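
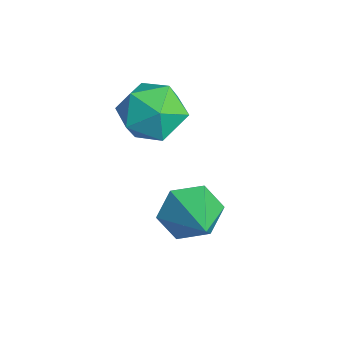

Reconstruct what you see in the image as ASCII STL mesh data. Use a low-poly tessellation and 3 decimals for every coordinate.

solid 
facet normal 0.049 0.945 -0.322
outer loop
vertex -3.668 -1.841 -0.81
vertex -4.333 -1.505 0.075
vertex -3.182 -1.525 0.191
endloop
endfacet
facet normal 0.640 0.587 -0.496
outer loop
vertex -3.668 -1.841 -0.81
vertex -3.182 -1.525 0.191
vertex -2.781 -2.446 -0.381
endloop
endfacet
facet normal 0.449 0.026 -0.893
outer loop
vertex -3.668 -1.841 -0.81
vertex -2.781 -2.446 -0.381
vertex -3.683 -2.996 -0.851
endloop
endfacet
facet normal -0.261 0.038 -0.965
outer loop
vertex -3.668 -1.841 -0.81
vertex -3.683 -2.996 -0.851
vertex -4.642 -2.415 -0.569
endloop
endfacet
facet normal -0.508 0.606 -0.612
outer loop
vertex -3.668 -1.841 -0.81
vertex -4.642 -2.415 -0.569
vertex -4.333 -1.505 0.075
endloop
endfacet
facet normal 0.934 0.341 0.107
outer loop
vertex -2.781 -2.446 -0.381
vertex -3.182 -1.525 0.191
vertex -2.898 -2.485 0.769
endloop
endfacet
facet normal -0.023 0.921 0.388
outer loop
vertex -3.182 -1.525 0.191
vertex -4.333 -1.505 0.075
vertex -3.857 -1.904 1.051
endloop
endfacet
facet normal -0.925 0.372 -0.081
outer loop
vertex -4.333 -1.505 0.075
vertex -4.642 -2.415 -0.569
vertex -4.759 -2.454 0.581
endloop
endfacet
facet normal -0.524 -0.548 -0.652
outer loop
vertex -4.642 -2.415 -0.569
vertex -3.683 -2.996 -0.851
vertex -4.358 -3.375 0.009
endloop
endfacet
facet normal 0.625 -0.567 -0.537
outer loop
vertex -3.683 -2.996 -0.851
vertex -2.781 -2.446 -0.381
vertex -3.207 -3.395 0.125
endloop
endfacet
facet normal 0.261 -0.038 0.965
outer loop
vertex -3.872 -3.059 1.01
vertex -2.898 -2.485 0.769
vertex -3.857 -1.904 1.051
endloop
endfacet
facet normal -0.449 -0.026 0.893
outer loop
vertex -3.872 -3.059 1.01
vertex -3.857 -1.904 1.051
vertex -4.759 -2.454 0.581
endloop
endfacet
facet normal -0.640 -0.587 0.496
outer loop
vertex -3.872 -3.059 1.01
vertex -4.759 -2.454 0.581
vertex -4.358 -3.375 0.009
endloop
endfacet
facet normal -0.049 -0.945 0.322
outer loop
vertex -3.872 -3.059 1.01
vertex -4.358 -3.375 0.009
vertex -3.207 -3.395 0.125
endloop
endfacet
facet normal 0.508 -0.606 0.612
outer loop
vertex -3.872 -3.059 1.01
vertex -3.207 -3.395 0.125
vertex -2.898 -2.485 0.769
endloop
endfacet
facet normal 0.524 0.548 0.652
outer loop
vertex -3.857 -1.904 1.051
vertex -2.898 -2.485 0.769
vertex -3.182 -1.525 0.191
endloop
endfacet
facet normal -0.625 0.567 0.537
outer loop
vertex -4.759 -2.454 0.581
vertex -3.857 -1.904 1.051
vertex -4.333 -1.505 0.075
endloop
endfacet
facet normal -0.934 -0.341 -0.107
outer loop
vertex -4.358 -3.375 0.009
vertex -4.759 -2.454 0.581
vertex -4.642 -2.415 -0.569
endloop
endfacet
facet normal 0.023 -0.921 -0.388
outer loop
vertex -3.207 -3.395 0.125
vertex -4.358 -3.375 0.009
vertex -3.683 -2.996 -0.851
endloop
endfacet
facet normal 0.925 -0.372 0.081
outer loop
vertex -2.898 -2.485 0.769
vertex -3.207 -3.395 0.125
vertex -2.781 -2.446 -0.381
endloop
endfacet
facet normal -0.909 0.057 -0.414
outer loop
vertex -1.406 -2.485 -3.72
vertex -1.735 -1.957 -2.925
vertex -1.342 -1.477 -3.722
endloop
endfacet
facet normal 0.760 -0.050 -0.648
outer loop
vertex -1.406 -2.485 -3.72
vertex -1.342 -1.477 -3.722
vertex -0.045 -2.063 -2.155
endloop
endfacet
facet normal -0.909 0.057 -0.414
outer loop
vertex -1.342 -1.477 -3.722
vertex -1.735 -1.957 -2.925
vertex -1.671 -0.949 -2.926
endloop
endfacet
facet normal 0.623 0.745 -0.237
outer loop
vertex -1.342 -1.477 -3.722
vertex -1.671 -0.949 -2.926
vertex -0.045 -2.063 -2.155
endloop
endfacet
facet normal -0.909 0.057 -0.414
outer loop
vertex -1.671 -0.949 -2.926
vertex -1.735 -1.957 -2.925
vertex -2.064 -1.429 -2.129
endloop
endfacet
facet normal 0.249 0.770 0.587
outer loop
vertex -1.671 -0.949 -2.926
vertex -2.064 -1.429 -2.129
vertex -0.045 -2.063 -2.155
endloop
endfacet
facet normal -0.909 0.057 -0.413
outer loop
vertex -2.064 -1.429 -2.129
vertex -1.735 -1.957 -2.925
vertex -2.128 -2.437 -2.127
endloop
endfacet
facet normal 0.013 0.001 1.000
outer loop
vertex -2.064 -1.429 -2.129
vertex -2.128 -2.437 -2.127
vertex -0.045 -2.063 -2.155
endloop
endfacet
facet normal -0.909 0.057 -0.413
outer loop
vertex -2.128 -2.437 -2.127
vertex -1.735 -1.957 -2.925
vertex -1.799 -2.965 -2.923
endloop
endfacet
facet normal 0.150 -0.794 0.589
outer loop
vertex -2.128 -2.437 -2.127
vertex -1.799 -2.965 -2.923
vertex -0.045 -2.063 -2.155
endloop
endfacet
facet normal -0.909 0.057 -0.414
outer loop
vertex -1.799 -2.965 -2.923
vertex -1.735 -1.957 -2.925
vertex -1.406 -2.485 -3.72
endloop
endfacet
facet normal 0.524 -0.819 -0.235
outer loop
vertex -1.799 -2.965 -2.923
vertex -1.406 -2.485 -3.72
vertex -0.045 -2.063 -2.155
endloop
endfacet

endsolid


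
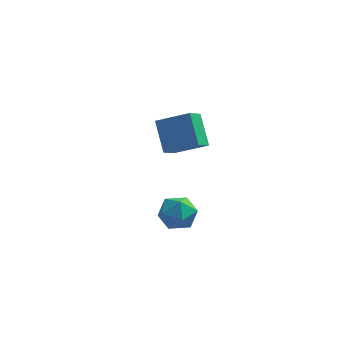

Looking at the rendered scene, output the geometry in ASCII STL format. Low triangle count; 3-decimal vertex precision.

solid 
facet normal -0.905 0.018 -0.424
outer loop
vertex -1.022 2.191 -2.054
vertex -0.685 3.16 -2.732
vertex -0.412 1.033 -3.404
endloop
endfacet
facet normal -0.274 -0.788 0.552
outer loop
vertex 1.245 1.0 -2.628
vertex -1.022 2.191 -2.054
vertex -0.412 1.033 -3.404
endloop
endfacet
facet normal -0.905 0.018 -0.424
outer loop
vertex -0.412 1.033 -3.404
vertex -0.685 3.16 -2.732
vertex -0.075 2.002 -4.082
endloop
endfacet
facet normal 0.324 -0.615 -0.718
outer loop
vertex -0.075 2.002 -4.082
vertex 1.245 1.0 -2.628
vertex -0.412 1.033 -3.404
endloop
endfacet
facet normal -0.324 0.615 0.718
outer loop
vertex -1.022 2.191 -2.054
vertex 0.972 3.127 -1.956
vertex -0.685 3.16 -2.732
endloop
endfacet
facet normal -0.274 -0.788 0.552
outer loop
vertex 0.635 2.158 -1.278
vertex -1.022 2.191 -2.054
vertex 1.245 1.0 -2.628
endloop
endfacet
facet normal -0.324 0.615 0.718
outer loop
vertex 0.635 2.158 -1.278
vertex 0.972 3.127 -1.956
vertex -1.022 2.191 -2.054
endloop
endfacet
facet normal 0.274 0.788 -0.552
outer loop
vertex -0.685 3.16 -2.732
vertex 0.972 3.127 -1.956
vertex -0.075 2.002 -4.082
endloop
endfacet
facet normal 0.324 -0.615 -0.718
outer loop
vertex 1.582 1.969 -3.306
vertex 1.245 1.0 -2.628
vertex -0.075 2.002 -4.082
endloop
endfacet
facet normal 0.274 0.788 -0.552
outer loop
vertex -0.075 2.002 -4.082
vertex 0.972 3.127 -1.956
vertex 1.582 1.969 -3.306
endloop
endfacet
facet normal 0.905 -0.018 0.424
outer loop
vertex 1.582 1.969 -3.306
vertex 0.635 2.158 -1.278
vertex 1.245 1.0 -2.628
endloop
endfacet
facet normal 0.905 -0.018 0.424
outer loop
vertex 0.972 3.127 -1.956
vertex 0.635 2.158 -1.278
vertex 1.582 1.969 -3.306
endloop
endfacet
facet normal -0.316 0.858 0.406
outer loop
vertex 0.719 -2.799 -4.159
vertex 0.441 -3.291 -3.335
vertex 1.365 -2.917 -3.406
endloop
endfacet
facet normal 0.227 0.973 -0.043
outer loop
vertex 0.719 -2.799 -4.159
vertex 1.365 -2.917 -3.406
vertex 1.671 -3.03 -4.35
endloop
endfacet
facet normal 0.039 0.727 -0.686
outer loop
vertex 0.719 -2.799 -4.159
vertex 1.671 -3.03 -4.35
vertex 0.937 -3.474 -4.862
endloop
endfacet
facet normal -0.621 0.460 -0.634
outer loop
vertex 0.719 -2.799 -4.159
vertex 0.937 -3.474 -4.862
vertex 0.177 -3.635 -4.235
endloop
endfacet
facet normal -0.840 0.541 0.040
outer loop
vertex 0.719 -2.799 -4.159
vertex 0.177 -3.635 -4.235
vertex 0.441 -3.291 -3.335
endloop
endfacet
facet normal 0.786 0.590 0.184
outer loop
vertex 1.671 -3.03 -4.35
vertex 1.365 -2.917 -3.406
vertex 1.983 -3.665 -3.645
endloop
endfacet
facet normal -0.093 0.403 0.910
outer loop
vertex 1.365 -2.917 -3.406
vertex 0.441 -3.291 -3.335
vertex 1.223 -3.826 -3.018
endloop
endfacet
facet normal -0.942 -0.110 0.318
outer loop
vertex 0.441 -3.291 -3.335
vertex 0.177 -3.635 -4.235
vertex 0.489 -4.27 -3.53
endloop
endfacet
facet normal -0.588 -0.238 -0.773
outer loop
vertex 0.177 -3.635 -4.235
vertex 0.937 -3.474 -4.862
vertex 0.795 -4.383 -4.474
endloop
endfacet
facet normal 0.480 0.194 -0.856
outer loop
vertex 0.937 -3.474 -4.862
vertex 1.671 -3.03 -4.35
vertex 1.719 -4.009 -4.545
endloop
endfacet
facet normal 0.621 -0.460 0.634
outer loop
vertex 1.441 -4.501 -3.721
vertex 1.983 -3.665 -3.645
vertex 1.223 -3.826 -3.018
endloop
endfacet
facet normal -0.039 -0.727 0.686
outer loop
vertex 1.441 -4.501 -3.721
vertex 1.223 -3.826 -3.018
vertex 0.489 -4.27 -3.53
endloop
endfacet
facet normal -0.227 -0.973 0.043
outer loop
vertex 1.441 -4.501 -3.721
vertex 0.489 -4.27 -3.53
vertex 0.795 -4.383 -4.474
endloop
endfacet
facet normal 0.316 -0.858 -0.406
outer loop
vertex 1.441 -4.501 -3.721
vertex 0.795 -4.383 -4.474
vertex 1.719 -4.009 -4.545
endloop
endfacet
facet normal 0.840 -0.541 -0.040
outer loop
vertex 1.441 -4.501 -3.721
vertex 1.719 -4.009 -4.545
vertex 1.983 -3.665 -3.645
endloop
endfacet
facet normal 0.588 0.238 0.773
outer loop
vertex 1.223 -3.826 -3.018
vertex 1.983 -3.665 -3.645
vertex 1.365 -2.917 -3.406
endloop
endfacet
facet normal -0.480 -0.194 0.856
outer loop
vertex 0.489 -4.27 -3.53
vertex 1.223 -3.826 -3.018
vertex 0.441 -3.291 -3.335
endloop
endfacet
facet normal -0.786 -0.590 -0.184
outer loop
vertex 0.795 -4.383 -4.474
vertex 0.489 -4.27 -3.53
vertex 0.177 -3.635 -4.235
endloop
endfacet
facet normal 0.093 -0.403 -0.910
outer loop
vertex 1.719 -4.009 -4.545
vertex 0.795 -4.383 -4.474
vertex 0.937 -3.474 -4.862
endloop
endfacet
facet normal 0.942 0.110 -0.318
outer loop
vertex 1.983 -3.665 -3.645
vertex 1.719 -4.009 -4.545
vertex 1.671 -3.03 -4.35
endloop
endfacet

endsolid


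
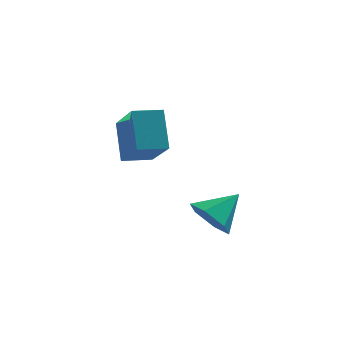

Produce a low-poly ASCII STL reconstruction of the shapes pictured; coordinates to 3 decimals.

solid 
facet normal -0.647 -0.521 -0.557
outer loop
vertex 2.089 -0.117 -3.825
vertex 1.49 0.033 -3.27
vertex 1.611 0.558 -3.902
endloop
endfacet
facet normal 0.748 0.477 -0.462
outer loop
vertex 2.089 -0.117 -3.825
vertex 1.611 0.558 -3.902
vertex 2.35 0.727 -2.53
endloop
endfacet
facet normal -0.647 -0.521 -0.557
outer loop
vertex 1.611 0.558 -3.902
vertex 1.49 0.033 -3.27
vertex 1.013 0.708 -3.347
endloop
endfacet
facet normal 0.089 0.982 -0.169
outer loop
vertex 1.611 0.558 -3.902
vertex 1.013 0.708 -3.347
vertex 2.35 0.727 -2.53
endloop
endfacet
facet normal -0.647 -0.521 -0.557
outer loop
vertex 1.013 0.708 -3.347
vertex 1.49 0.033 -3.27
vertex 0.891 0.184 -2.716
endloop
endfacet
facet normal -0.351 0.753 0.557
outer loop
vertex 1.013 0.708 -3.347
vertex 0.891 0.184 -2.716
vertex 2.35 0.727 -2.53
endloop
endfacet
facet normal -0.646 -0.522 -0.557
outer loop
vertex 0.891 0.184 -2.716
vertex 1.49 0.033 -3.27
vertex 1.369 -0.491 -2.638
endloop
endfacet
facet normal -0.134 0.020 0.991
outer loop
vertex 0.891 0.184 -2.716
vertex 1.369 -0.491 -2.638
vertex 2.35 0.727 -2.53
endloop
endfacet
facet normal -0.647 -0.521 -0.556
outer loop
vertex 1.369 -0.491 -2.638
vertex 1.49 0.033 -3.27
vertex 1.967 -0.641 -3.193
endloop
endfacet
facet normal 0.526 -0.486 0.698
outer loop
vertex 1.369 -0.491 -2.638
vertex 1.967 -0.641 -3.193
vertex 2.35 0.727 -2.53
endloop
endfacet
facet normal -0.647 -0.521 -0.557
outer loop
vertex 1.967 -0.641 -3.193
vertex 1.49 0.033 -3.27
vertex 2.089 -0.117 -3.825
endloop
endfacet
facet normal 0.966 -0.257 -0.027
outer loop
vertex 1.967 -0.641 -3.193
vertex 2.089 -0.117 -3.825
vertex 2.35 0.727 -2.53
endloop
endfacet
facet normal -0.935 -0.345 0.081
outer loop
vertex -0.618 -0.691 -0.008
vertex -0.85 0.214 1.166
vertex -1.236 0.705 -1.206
endloop
endfacet
facet normal 0.155 -0.603 -0.783
outer loop
vertex -0.31 1.046 -1.286
vertex -0.618 -0.691 -0.008
vertex -1.236 0.705 -1.206
endloop
endfacet
facet normal -0.935 -0.345 0.081
outer loop
vertex -1.236 0.705 -1.206
vertex -0.85 0.214 1.166
vertex -1.468 1.61 -0.032
endloop
endfacet
facet normal -0.318 0.719 -0.617
outer loop
vertex -1.468 1.61 -0.032
vertex -0.31 1.046 -1.286
vertex -1.236 0.705 -1.206
endloop
endfacet
facet normal 0.318 -0.719 0.617
outer loop
vertex -0.618 -0.691 -0.008
vertex 0.076 0.555 1.086
vertex -0.85 0.214 1.166
endloop
endfacet
facet normal 0.155 -0.603 -0.783
outer loop
vertex 0.308 -0.35 -0.088
vertex -0.618 -0.691 -0.008
vertex -0.31 1.046 -1.286
endloop
endfacet
facet normal 0.318 -0.719 0.617
outer loop
vertex 0.308 -0.35 -0.088
vertex 0.076 0.555 1.086
vertex -0.618 -0.691 -0.008
endloop
endfacet
facet normal -0.155 0.603 0.783
outer loop
vertex -0.85 0.214 1.166
vertex 0.076 0.555 1.086
vertex -1.468 1.61 -0.032
endloop
endfacet
facet normal -0.318 0.719 -0.617
outer loop
vertex -0.542 1.951 -0.112
vertex -0.31 1.046 -1.286
vertex -1.468 1.61 -0.032
endloop
endfacet
facet normal -0.155 0.603 0.783
outer loop
vertex -1.468 1.61 -0.032
vertex 0.076 0.555 1.086
vertex -0.542 1.951 -0.112
endloop
endfacet
facet normal 0.935 0.345 -0.081
outer loop
vertex -0.542 1.951 -0.112
vertex 0.308 -0.35 -0.088
vertex -0.31 1.046 -1.286
endloop
endfacet
facet normal 0.935 0.345 -0.081
outer loop
vertex 0.076 0.555 1.086
vertex 0.308 -0.35 -0.088
vertex -0.542 1.951 -0.112
endloop
endfacet

endsolid


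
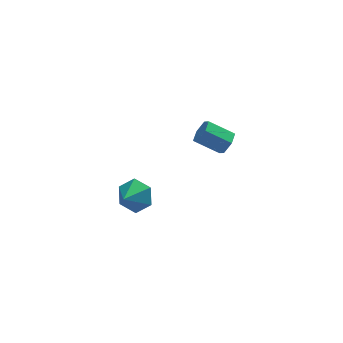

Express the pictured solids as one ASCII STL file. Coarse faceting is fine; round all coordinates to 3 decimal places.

solid 
facet normal 0.792 -0.351 -0.499
outer loop
vertex 4.322 1.205 3.878
vertex 3.9 1.08 3.296
vertex 4.234 1.725 3.373
endloop
endfacet
facet normal 0.598 0.608 0.522
outer loop
vertex 4.322 1.205 3.878
vertex 4.234 1.725 3.373
vertex 3.102 1.744 4.647
endloop
endfacet
facet normal 0.598 0.608 0.522
outer loop
vertex 3.102 1.744 4.647
vertex 4.234 1.725 3.373
vertex 3.014 2.264 4.142
endloop
endfacet
facet normal -0.792 0.351 0.499
outer loop
vertex 3.102 1.744 4.647
vertex 3.014 2.264 4.142
vertex 2.68 1.62 4.064
endloop
endfacet
facet normal 0.792 -0.351 -0.499
outer loop
vertex 4.234 1.725 3.373
vertex 3.9 1.08 3.296
vertex 3.812 1.6 2.791
endloop
endfacet
facet normal 0.194 0.921 -0.338
outer loop
vertex 4.234 1.725 3.373
vertex 3.812 1.6 2.791
vertex 3.014 2.264 4.142
endloop
endfacet
facet normal 0.195 0.921 -0.337
outer loop
vertex 3.014 2.264 4.142
vertex 3.812 1.6 2.791
vertex 2.592 2.14 3.559
endloop
endfacet
facet normal -0.792 0.351 0.499
outer loop
vertex 3.014 2.264 4.142
vertex 2.592 2.14 3.559
vertex 2.68 1.62 4.064
endloop
endfacet
facet normal 0.792 -0.351 -0.499
outer loop
vertex 3.812 1.6 2.791
vertex 3.9 1.08 3.296
vertex 3.478 0.956 2.713
endloop
endfacet
facet normal -0.403 0.313 -0.860
outer loop
vertex 3.812 1.6 2.791
vertex 3.478 0.956 2.713
vertex 2.592 2.14 3.559
endloop
endfacet
facet normal -0.404 0.312 -0.860
outer loop
vertex 2.592 2.14 3.559
vertex 3.478 0.956 2.713
vertex 2.258 1.495 3.482
endloop
endfacet
facet normal -0.792 0.351 0.499
outer loop
vertex 2.592 2.14 3.559
vertex 2.258 1.495 3.482
vertex 2.68 1.62 4.064
endloop
endfacet
facet normal 0.792 -0.351 -0.499
outer loop
vertex 3.478 0.956 2.713
vertex 3.9 1.08 3.296
vertex 3.566 0.436 3.218
endloop
endfacet
facet normal -0.598 -0.608 -0.522
outer loop
vertex 3.478 0.956 2.713
vertex 3.566 0.436 3.218
vertex 2.258 1.495 3.482
endloop
endfacet
facet normal -0.598 -0.608 -0.522
outer loop
vertex 2.258 1.495 3.482
vertex 3.566 0.436 3.218
vertex 2.346 0.975 3.987
endloop
endfacet
facet normal -0.792 0.351 0.499
outer loop
vertex 2.258 1.495 3.482
vertex 2.346 0.975 3.987
vertex 2.68 1.62 4.064
endloop
endfacet
facet normal 0.792 -0.351 -0.499
outer loop
vertex 3.566 0.436 3.218
vertex 3.9 1.08 3.296
vertex 3.988 0.56 3.801
endloop
endfacet
facet normal -0.195 -0.921 0.337
outer loop
vertex 3.566 0.436 3.218
vertex 3.988 0.56 3.801
vertex 2.346 0.975 3.987
endloop
endfacet
facet normal -0.194 -0.921 0.339
outer loop
vertex 2.346 0.975 3.987
vertex 3.988 0.56 3.801
vertex 2.768 1.1 4.569
endloop
endfacet
facet normal -0.792 0.351 0.499
outer loop
vertex 2.346 0.975 3.987
vertex 2.768 1.1 4.569
vertex 2.68 1.62 4.064
endloop
endfacet
facet normal 0.792 -0.351 -0.499
outer loop
vertex 3.988 0.56 3.801
vertex 3.9 1.08 3.296
vertex 4.322 1.205 3.878
endloop
endfacet
facet normal 0.404 -0.312 0.860
outer loop
vertex 3.988 0.56 3.801
vertex 4.322 1.205 3.878
vertex 2.768 1.1 4.569
endloop
endfacet
facet normal 0.403 -0.313 0.860
outer loop
vertex 2.768 1.1 4.569
vertex 4.322 1.205 3.878
vertex 3.102 1.744 4.647
endloop
endfacet
facet normal -0.792 0.351 0.499
outer loop
vertex 2.768 1.1 4.569
vertex 3.102 1.744 4.647
vertex 2.68 1.62 4.064
endloop
endfacet
facet normal 0.567 0.613 -0.550
outer loop
vertex 0.437 3.049 -3.196
vertex -0.259 3.833 -3.039
vertex 0.546 3.695 -2.363
endloop
endfacet
facet normal 0.366 -0.758 0.540
outer loop
vertex 0.437 3.049 -3.196
vertex 0.546 3.695 -2.363
vertex -1.041 2.987 -2.281
endloop
endfacet
facet normal 0.567 0.614 -0.550
outer loop
vertex 0.546 3.695 -2.363
vertex -0.259 3.833 -3.039
vertex -0.15 4.479 -2.205
endloop
endfacet
facet normal 0.100 -0.110 0.989
outer loop
vertex 0.546 3.695 -2.363
vertex -0.15 4.479 -2.205
vertex -1.041 2.987 -2.281
endloop
endfacet
facet normal 0.568 0.613 -0.549
outer loop
vertex -0.15 4.479 -2.205
vertex -0.259 3.833 -3.039
vertex -0.954 4.617 -2.882
endloop
endfacet
facet normal -0.581 0.309 0.753
outer loop
vertex -0.15 4.479 -2.205
vertex -0.954 4.617 -2.882
vertex -1.041 2.987 -2.281
endloop
endfacet
facet normal 0.568 0.613 -0.549
outer loop
vertex -0.954 4.617 -2.882
vertex -0.259 3.833 -3.039
vertex -1.063 3.972 -3.715
endloop
endfacet
facet normal -0.994 0.079 0.069
outer loop
vertex -0.954 4.617 -2.882
vertex -1.063 3.972 -3.715
vertex -1.041 2.987 -2.281
endloop
endfacet
facet normal 0.567 0.614 -0.548
outer loop
vertex -1.063 3.972 -3.715
vertex -0.259 3.833 -3.039
vertex -0.367 3.188 -3.873
endloop
endfacet
facet normal -0.728 -0.570 -0.380
outer loop
vertex -1.063 3.972 -3.715
vertex -0.367 3.188 -3.873
vertex -1.041 2.987 -2.281
endloop
endfacet
facet normal 0.568 0.614 -0.548
outer loop
vertex -0.367 3.188 -3.873
vertex -0.259 3.833 -3.039
vertex 0.437 3.049 -3.196
endloop
endfacet
facet normal -0.048 -0.988 -0.145
outer loop
vertex -0.367 3.188 -3.873
vertex 0.437 3.049 -3.196
vertex -1.041 2.987 -2.281
endloop
endfacet

endsolid


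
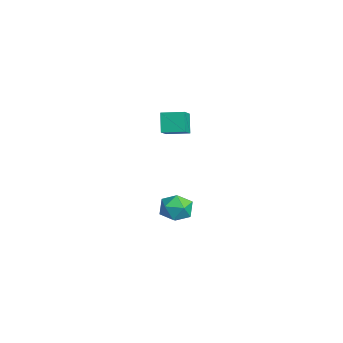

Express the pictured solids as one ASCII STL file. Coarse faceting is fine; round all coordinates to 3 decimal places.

solid 
facet normal -0.786 0.376 -0.490
outer loop
vertex -2.923 2.699 1.955
vertex -2.62 3.455 2.049
vertex -2.507 2.623 1.229
endloop
endfacet
facet normal -0.369 -0.922 -0.115
outer loop
vertex -1.8 2.285 1.671
vertex -2.923 2.699 1.955
vertex -2.507 2.623 1.229
endloop
endfacet
facet normal -0.786 0.376 -0.490
outer loop
vertex -2.507 2.623 1.229
vertex -2.62 3.455 2.049
vertex -2.204 3.379 1.323
endloop
endfacet
facet normal 0.496 -0.091 -0.863
outer loop
vertex -2.204 3.379 1.323
vertex -1.8 2.285 1.671
vertex -2.507 2.623 1.229
endloop
endfacet
facet normal -0.496 0.091 0.863
outer loop
vertex -2.923 2.699 1.955
vertex -1.913 3.117 2.491
vertex -2.62 3.455 2.049
endloop
endfacet
facet normal -0.369 -0.922 -0.115
outer loop
vertex -2.216 2.361 2.397
vertex -2.923 2.699 1.955
vertex -1.8 2.285 1.671
endloop
endfacet
facet normal -0.496 0.091 0.863
outer loop
vertex -2.216 2.361 2.397
vertex -1.913 3.117 2.491
vertex -2.923 2.699 1.955
endloop
endfacet
facet normal 0.369 0.922 0.115
outer loop
vertex -2.62 3.455 2.049
vertex -1.913 3.117 2.491
vertex -2.204 3.379 1.323
endloop
endfacet
facet normal 0.496 -0.091 -0.863
outer loop
vertex -1.497 3.041 1.765
vertex -1.8 2.285 1.671
vertex -2.204 3.379 1.323
endloop
endfacet
facet normal 0.369 0.922 0.115
outer loop
vertex -2.204 3.379 1.323
vertex -1.913 3.117 2.491
vertex -1.497 3.041 1.765
endloop
endfacet
facet normal 0.786 -0.376 0.490
outer loop
vertex -1.497 3.041 1.765
vertex -2.216 2.361 2.397
vertex -1.8 2.285 1.671
endloop
endfacet
facet normal 0.786 -0.376 0.490
outer loop
vertex -1.913 3.117 2.491
vertex -2.216 2.361 2.397
vertex -1.497 3.041 1.765
endloop
endfacet
facet normal -0.563 -0.124 0.817
outer loop
vertex -3.316 3.246 -2.26
vertex -3.149 2.605 -2.242
vertex -2.781 3.053 -1.921
endloop
endfacet
facet normal -0.303 0.540 0.785
outer loop
vertex -3.316 3.246 -2.26
vertex -2.781 3.053 -1.921
vertex -2.759 3.602 -2.29
endloop
endfacet
facet normal -0.524 0.834 0.172
outer loop
vertex -3.316 3.246 -2.26
vertex -2.759 3.602 -2.29
vertex -3.112 3.494 -2.84
endloop
endfacet
facet normal -0.920 0.351 -0.173
outer loop
vertex -3.316 3.246 -2.26
vertex -3.112 3.494 -2.84
vertex -3.353 2.878 -2.81
endloop
endfacet
facet normal -0.945 -0.240 0.224
outer loop
vertex -3.316 3.246 -2.26
vertex -3.353 2.878 -2.81
vertex -3.149 2.605 -2.242
endloop
endfacet
facet normal 0.408 0.498 0.765
outer loop
vertex -2.759 3.602 -2.29
vertex -2.781 3.053 -1.921
vertex -2.247 3.182 -2.29
endloop
endfacet
facet normal -0.012 -0.576 0.817
outer loop
vertex -2.781 3.053 -1.921
vertex -3.149 2.605 -2.242
vertex -2.488 2.566 -2.26
endloop
endfacet
facet normal -0.628 -0.765 -0.142
outer loop
vertex -3.149 2.605 -2.242
vertex -3.353 2.878 -2.81
vertex -2.841 2.458 -2.81
endloop
endfacet
facet normal -0.589 0.192 -0.785
outer loop
vertex -3.353 2.878 -2.81
vertex -3.112 3.494 -2.84
vertex -2.819 3.007 -3.179
endloop
endfacet
facet normal 0.051 0.973 -0.224
outer loop
vertex -3.112 3.494 -2.84
vertex -2.759 3.602 -2.29
vertex -2.451 3.455 -2.858
endloop
endfacet
facet normal 0.920 -0.351 0.173
outer loop
vertex -2.284 2.814 -2.84
vertex -2.247 3.182 -2.29
vertex -2.488 2.566 -2.26
endloop
endfacet
facet normal 0.524 -0.834 -0.172
outer loop
vertex -2.284 2.814 -2.84
vertex -2.488 2.566 -2.26
vertex -2.841 2.458 -2.81
endloop
endfacet
facet normal 0.303 -0.540 -0.785
outer loop
vertex -2.284 2.814 -2.84
vertex -2.841 2.458 -2.81
vertex -2.819 3.007 -3.179
endloop
endfacet
facet normal 0.563 0.124 -0.817
outer loop
vertex -2.284 2.814 -2.84
vertex -2.819 3.007 -3.179
vertex -2.451 3.455 -2.858
endloop
endfacet
facet normal 0.945 0.240 -0.224
outer loop
vertex -2.284 2.814 -2.84
vertex -2.451 3.455 -2.858
vertex -2.247 3.182 -2.29
endloop
endfacet
facet normal 0.589 -0.192 0.785
outer loop
vertex -2.488 2.566 -2.26
vertex -2.247 3.182 -2.29
vertex -2.781 3.053 -1.921
endloop
endfacet
facet normal -0.051 -0.973 0.224
outer loop
vertex -2.841 2.458 -2.81
vertex -2.488 2.566 -2.26
vertex -3.149 2.605 -2.242
endloop
endfacet
facet normal -0.408 -0.498 -0.765
outer loop
vertex -2.819 3.007 -3.179
vertex -2.841 2.458 -2.81
vertex -3.353 2.878 -2.81
endloop
endfacet
facet normal 0.012 0.576 -0.817
outer loop
vertex -2.451 3.455 -2.858
vertex -2.819 3.007 -3.179
vertex -3.112 3.494 -2.84
endloop
endfacet
facet normal 0.628 0.765 0.142
outer loop
vertex -2.247 3.182 -2.29
vertex -2.451 3.455 -2.858
vertex -2.759 3.602 -2.29
endloop
endfacet

endsolid


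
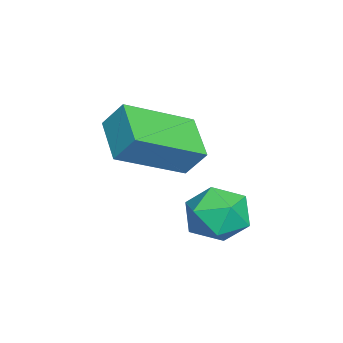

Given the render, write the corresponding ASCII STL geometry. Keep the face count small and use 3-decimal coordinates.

solid 
facet normal -0.354 0.934 -0.051
outer loop
vertex -1.604 1.467 1.416
vertex -2.426 1.145 1.224
vertex -2.185 1.283 2.084
endloop
endfacet
facet normal 0.189 0.892 0.410
outer loop
vertex -1.604 1.467 1.416
vertex -2.185 1.283 2.084
vertex -1.313 1.059 2.169
endloop
endfacet
facet normal 0.760 0.648 0.057
outer loop
vertex -1.604 1.467 1.416
vertex -1.313 1.059 2.169
vertex -1.016 0.782 1.361
endloop
endfacet
facet normal 0.569 0.538 -0.622
outer loop
vertex -1.604 1.467 1.416
vertex -1.016 0.782 1.361
vertex -1.704 0.835 0.777
endloop
endfacet
facet normal -0.119 0.715 -0.689
outer loop
vertex -1.604 1.467 1.416
vertex -1.704 0.835 0.777
vertex -2.426 1.145 1.224
endloop
endfacet
facet normal 0.018 0.414 0.910
outer loop
vertex -1.313 1.059 2.169
vertex -2.185 1.283 2.084
vertex -1.956 0.485 2.443
endloop
endfacet
facet normal -0.861 0.481 0.164
outer loop
vertex -2.185 1.283 2.084
vertex -2.426 1.145 1.224
vertex -2.644 0.538 1.859
endloop
endfacet
facet normal -0.482 0.127 -0.867
outer loop
vertex -2.426 1.145 1.224
vertex -1.704 0.835 0.777
vertex -2.347 0.261 1.051
endloop
endfacet
facet normal 0.632 -0.160 -0.759
outer loop
vertex -1.704 0.835 0.777
vertex -1.016 0.782 1.361
vertex -1.475 0.037 1.136
endloop
endfacet
facet normal 0.940 0.018 0.340
outer loop
vertex -1.016 0.782 1.361
vertex -1.313 1.059 2.169
vertex -1.234 0.175 1.996
endloop
endfacet
facet normal -0.569 -0.538 0.622
outer loop
vertex -2.056 -0.147 1.804
vertex -1.956 0.485 2.443
vertex -2.644 0.538 1.859
endloop
endfacet
facet normal -0.760 -0.648 -0.057
outer loop
vertex -2.056 -0.147 1.804
vertex -2.644 0.538 1.859
vertex -2.347 0.261 1.051
endloop
endfacet
facet normal -0.189 -0.892 -0.410
outer loop
vertex -2.056 -0.147 1.804
vertex -2.347 0.261 1.051
vertex -1.475 0.037 1.136
endloop
endfacet
facet normal 0.354 -0.934 0.051
outer loop
vertex -2.056 -0.147 1.804
vertex -1.475 0.037 1.136
vertex -1.234 0.175 1.996
endloop
endfacet
facet normal 0.119 -0.715 0.689
outer loop
vertex -2.056 -0.147 1.804
vertex -1.234 0.175 1.996
vertex -1.956 0.485 2.443
endloop
endfacet
facet normal -0.632 0.160 0.759
outer loop
vertex -2.644 0.538 1.859
vertex -1.956 0.485 2.443
vertex -2.185 1.283 2.084
endloop
endfacet
facet normal -0.940 -0.018 -0.340
outer loop
vertex -2.347 0.261 1.051
vertex -2.644 0.538 1.859
vertex -2.426 1.145 1.224
endloop
endfacet
facet normal -0.018 -0.414 -0.910
outer loop
vertex -1.475 0.037 1.136
vertex -2.347 0.261 1.051
vertex -1.704 0.835 0.777
endloop
endfacet
facet normal 0.861 -0.481 -0.164
outer loop
vertex -1.234 0.175 1.996
vertex -1.475 0.037 1.136
vertex -1.016 0.782 1.361
endloop
endfacet
facet normal 0.482 -0.127 0.867
outer loop
vertex -1.956 0.485 2.443
vertex -1.234 0.175 1.996
vertex -1.313 1.059 2.169
endloop
endfacet
facet normal -0.531 0.722 -0.444
outer loop
vertex -4.97 -0.432 3.154
vertex -3.747 0.107 2.567
vertex -5.091 -0.994 2.385
endloop
endfacet
facet normal -0.838 -0.369 0.402
outer loop
vertex -3.933 -2.567 3.353
vertex -4.97 -0.432 3.154
vertex -5.091 -0.994 2.385
endloop
endfacet
facet normal -0.531 0.722 -0.444
outer loop
vertex -5.091 -0.994 2.385
vertex -3.747 0.107 2.567
vertex -3.868 -0.455 1.798
endloop
endfacet
facet normal -0.126 -0.586 -0.801
outer loop
vertex -3.868 -0.455 1.798
vertex -3.933 -2.567 3.353
vertex -5.091 -0.994 2.385
endloop
endfacet
facet normal 0.126 0.586 0.801
outer loop
vertex -4.97 -0.432 3.154
vertex -2.589 -1.466 3.535
vertex -3.747 0.107 2.567
endloop
endfacet
facet normal -0.838 -0.369 0.402
outer loop
vertex -3.812 -2.005 4.122
vertex -4.97 -0.432 3.154
vertex -3.933 -2.567 3.353
endloop
endfacet
facet normal 0.126 0.586 0.801
outer loop
vertex -3.812 -2.005 4.122
vertex -2.589 -1.466 3.535
vertex -4.97 -0.432 3.154
endloop
endfacet
facet normal 0.838 0.369 -0.402
outer loop
vertex -3.747 0.107 2.567
vertex -2.589 -1.466 3.535
vertex -3.868 -0.455 1.798
endloop
endfacet
facet normal -0.126 -0.586 -0.801
outer loop
vertex -2.71 -2.028 2.766
vertex -3.933 -2.567 3.353
vertex -3.868 -0.455 1.798
endloop
endfacet
facet normal 0.838 0.369 -0.402
outer loop
vertex -3.868 -0.455 1.798
vertex -2.589 -1.466 3.535
vertex -2.71 -2.028 2.766
endloop
endfacet
facet normal 0.531 -0.722 0.444
outer loop
vertex -2.71 -2.028 2.766
vertex -3.812 -2.005 4.122
vertex -3.933 -2.567 3.353
endloop
endfacet
facet normal 0.531 -0.722 0.444
outer loop
vertex -2.589 -1.466 3.535
vertex -3.812 -2.005 4.122
vertex -2.71 -2.028 2.766
endloop
endfacet

endsolid


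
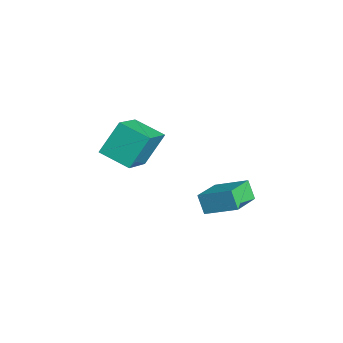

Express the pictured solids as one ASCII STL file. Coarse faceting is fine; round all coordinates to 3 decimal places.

solid 
facet normal -0.505 -0.126 0.854
outer loop
vertex 0.726 2.52 -0.796
vertex 1.6 3.594 -0.121
vertex -0.295 3.628 -1.237
endloop
endfacet
facet normal -0.567 -0.697 -0.438
outer loop
vertex 0.18 3.746 -2.039
vertex 0.726 2.52 -0.796
vertex -0.295 3.628 -1.237
endloop
endfacet
facet normal -0.505 -0.126 0.854
outer loop
vertex -0.295 3.628 -1.237
vertex 1.6 3.594 -0.121
vertex 0.579 4.702 -0.562
endloop
endfacet
facet normal -0.650 0.706 -0.281
outer loop
vertex 0.579 4.702 -0.562
vertex 0.18 3.746 -2.039
vertex -0.295 3.628 -1.237
endloop
endfacet
facet normal 0.650 -0.706 0.281
outer loop
vertex 0.726 2.52 -0.796
vertex 2.075 3.712 -0.923
vertex 1.6 3.594 -0.121
endloop
endfacet
facet normal -0.567 -0.697 -0.438
outer loop
vertex 1.201 2.638 -1.598
vertex 0.726 2.52 -0.796
vertex 0.18 3.746 -2.039
endloop
endfacet
facet normal 0.650 -0.706 0.281
outer loop
vertex 1.201 2.638 -1.598
vertex 2.075 3.712 -0.923
vertex 0.726 2.52 -0.796
endloop
endfacet
facet normal 0.567 0.697 0.438
outer loop
vertex 1.6 3.594 -0.121
vertex 2.075 3.712 -0.923
vertex 0.579 4.702 -0.562
endloop
endfacet
facet normal -0.650 0.706 -0.281
outer loop
vertex 1.054 4.82 -1.364
vertex 0.18 3.746 -2.039
vertex 0.579 4.702 -0.562
endloop
endfacet
facet normal 0.567 0.697 0.438
outer loop
vertex 0.579 4.702 -0.562
vertex 2.075 3.712 -0.923
vertex 1.054 4.82 -1.364
endloop
endfacet
facet normal 0.505 0.126 -0.854
outer loop
vertex 1.054 4.82 -1.364
vertex 1.201 2.638 -1.598
vertex 0.18 3.746 -2.039
endloop
endfacet
facet normal 0.505 0.126 -0.854
outer loop
vertex 2.075 3.712 -0.923
vertex 1.201 2.638 -1.598
vertex 1.054 4.82 -1.364
endloop
endfacet
facet normal -0.710 -0.637 0.300
outer loop
vertex 1.13 -1.58 3.182
vertex 0.84 -0.661 4.447
vertex -0.306 -0.505 2.071
endloop
endfacet
facet normal 0.182 -0.578 -0.795
outer loop
vertex 0.68 0.381 1.653
vertex 1.13 -1.58 3.182
vertex -0.306 -0.505 2.071
endloop
endfacet
facet normal -0.710 -0.637 0.300
outer loop
vertex -0.306 -0.505 2.071
vertex 0.84 -0.661 4.447
vertex -0.596 0.414 3.335
endloop
endfacet
facet normal -0.681 0.509 -0.526
outer loop
vertex -0.596 0.414 3.335
vertex 0.68 0.381 1.653
vertex -0.306 -0.505 2.071
endloop
endfacet
facet normal 0.681 -0.509 0.526
outer loop
vertex 1.13 -1.58 3.182
vertex 1.826 0.225 4.029
vertex 0.84 -0.661 4.447
endloop
endfacet
facet normal 0.183 -0.578 -0.795
outer loop
vertex 2.116 -0.694 2.765
vertex 1.13 -1.58 3.182
vertex 0.68 0.381 1.653
endloop
endfacet
facet normal 0.681 -0.510 0.527
outer loop
vertex 2.116 -0.694 2.765
vertex 1.826 0.225 4.029
vertex 1.13 -1.58 3.182
endloop
endfacet
facet normal -0.183 0.578 0.795
outer loop
vertex 0.84 -0.661 4.447
vertex 1.826 0.225 4.029
vertex -0.596 0.414 3.335
endloop
endfacet
facet normal -0.681 0.510 -0.526
outer loop
vertex 0.39 1.3 2.918
vertex 0.68 0.381 1.653
vertex -0.596 0.414 3.335
endloop
endfacet
facet normal -0.183 0.578 0.795
outer loop
vertex -0.596 0.414 3.335
vertex 1.826 0.225 4.029
vertex 0.39 1.3 2.918
endloop
endfacet
facet normal 0.710 0.637 -0.300
outer loop
vertex 0.39 1.3 2.918
vertex 2.116 -0.694 2.765
vertex 0.68 0.381 1.653
endloop
endfacet
facet normal 0.710 0.637 -0.301
outer loop
vertex 1.826 0.225 4.029
vertex 2.116 -0.694 2.765
vertex 0.39 1.3 2.918
endloop
endfacet

endsolid


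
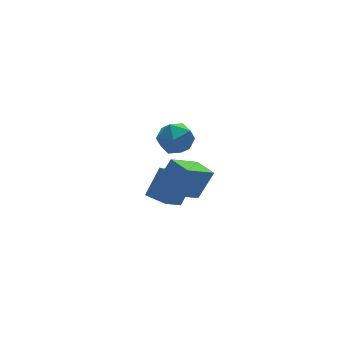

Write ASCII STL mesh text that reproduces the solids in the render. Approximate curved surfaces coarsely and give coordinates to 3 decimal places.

solid 
facet normal -0.559 -0.265 -0.786
outer loop
vertex -0.901 0.154 -3.769
vertex -1.558 1.331 -3.699
vertex 0.368 0.932 -4.934
endloop
endfacet
facet normal 0.487 -0.872 -0.052
outer loop
vertex 1.458 1.449 -3.401
vertex -0.901 0.154 -3.769
vertex 0.368 0.932 -4.934
endloop
endfacet
facet normal -0.559 -0.265 -0.786
outer loop
vertex 0.368 0.932 -4.934
vertex -1.558 1.331 -3.699
vertex -0.289 2.109 -4.864
endloop
endfacet
facet normal 0.672 0.411 -0.616
outer loop
vertex -0.289 2.109 -4.864
vertex 1.458 1.449 -3.401
vertex 0.368 0.932 -4.934
endloop
endfacet
facet normal -0.672 -0.411 0.616
outer loop
vertex -0.901 0.154 -3.769
vertex -0.468 1.848 -2.166
vertex -1.558 1.331 -3.699
endloop
endfacet
facet normal 0.487 -0.872 -0.052
outer loop
vertex 0.189 0.671 -2.236
vertex -0.901 0.154 -3.769
vertex 1.458 1.449 -3.401
endloop
endfacet
facet normal -0.672 -0.411 0.616
outer loop
vertex 0.189 0.671 -2.236
vertex -0.468 1.848 -2.166
vertex -0.901 0.154 -3.769
endloop
endfacet
facet normal -0.487 0.872 0.052
outer loop
vertex -1.558 1.331 -3.699
vertex -0.468 1.848 -2.166
vertex -0.289 2.109 -4.864
endloop
endfacet
facet normal 0.672 0.411 -0.616
outer loop
vertex 0.801 2.626 -3.331
vertex 1.458 1.449 -3.401
vertex -0.289 2.109 -4.864
endloop
endfacet
facet normal -0.487 0.872 0.052
outer loop
vertex -0.289 2.109 -4.864
vertex -0.468 1.848 -2.166
vertex 0.801 2.626 -3.331
endloop
endfacet
facet normal 0.559 0.265 0.786
outer loop
vertex 0.801 2.626 -3.331
vertex 0.189 0.671 -2.236
vertex 1.458 1.449 -3.401
endloop
endfacet
facet normal 0.559 0.265 0.786
outer loop
vertex -0.468 1.848 -2.166
vertex 0.189 0.671 -2.236
vertex 0.801 2.626 -3.331
endloop
endfacet
facet normal 0.333 0.940 0.069
outer loop
vertex -0.64 -0.757 2.273
vertex -1.413 -0.541 3.062
vertex -0.397 -0.923 3.359
endloop
endfacet
facet normal 0.861 0.496 -0.117
outer loop
vertex -0.64 -0.757 2.273
vertex -0.397 -0.923 3.359
vertex -0.069 -1.674 2.589
endloop
endfacet
facet normal 0.671 0.169 -0.722
outer loop
vertex -0.64 -0.757 2.273
vertex -0.069 -1.674 2.589
vertex -0.881 -1.756 1.815
endloop
endfacet
facet normal 0.025 0.412 -0.911
outer loop
vertex -0.64 -0.757 2.273
vertex -0.881 -1.756 1.815
vertex -1.712 -1.056 2.108
endloop
endfacet
facet normal -0.183 0.888 -0.422
outer loop
vertex -0.64 -0.757 2.273
vertex -1.712 -1.056 2.108
vertex -1.413 -0.541 3.062
endloop
endfacet
facet normal 0.920 -0.000 0.392
outer loop
vertex -0.069 -1.674 2.589
vertex -0.397 -0.923 3.359
vertex -0.488 -2.024 3.572
endloop
endfacet
facet normal 0.068 0.718 0.692
outer loop
vertex -0.397 -0.923 3.359
vertex -1.413 -0.541 3.062
vertex -1.319 -1.324 3.865
endloop
endfacet
facet normal -0.767 0.633 -0.101
outer loop
vertex -1.413 -0.541 3.062
vertex -1.712 -1.056 2.108
vertex -2.131 -1.406 3.091
endloop
endfacet
facet normal -0.430 -0.137 -0.892
outer loop
vertex -1.712 -1.056 2.108
vertex -0.881 -1.756 1.815
vertex -1.803 -2.157 2.321
endloop
endfacet
facet normal 0.613 -0.529 -0.587
outer loop
vertex -0.881 -1.756 1.815
vertex -0.069 -1.674 2.589
vertex -0.787 -2.539 2.618
endloop
endfacet
facet normal -0.025 -0.412 0.911
outer loop
vertex -1.56 -2.323 3.407
vertex -0.488 -2.024 3.572
vertex -1.319 -1.324 3.865
endloop
endfacet
facet normal -0.671 -0.169 0.722
outer loop
vertex -1.56 -2.323 3.407
vertex -1.319 -1.324 3.865
vertex -2.131 -1.406 3.091
endloop
endfacet
facet normal -0.861 -0.496 0.117
outer loop
vertex -1.56 -2.323 3.407
vertex -2.131 -1.406 3.091
vertex -1.803 -2.157 2.321
endloop
endfacet
facet normal -0.333 -0.940 -0.069
outer loop
vertex -1.56 -2.323 3.407
vertex -1.803 -2.157 2.321
vertex -0.787 -2.539 2.618
endloop
endfacet
facet normal 0.183 -0.888 0.422
outer loop
vertex -1.56 -2.323 3.407
vertex -0.787 -2.539 2.618
vertex -0.488 -2.024 3.572
endloop
endfacet
facet normal 0.430 0.137 0.892
outer loop
vertex -1.319 -1.324 3.865
vertex -0.488 -2.024 3.572
vertex -0.397 -0.923 3.359
endloop
endfacet
facet normal -0.613 0.529 0.587
outer loop
vertex -2.131 -1.406 3.091
vertex -1.319 -1.324 3.865
vertex -1.413 -0.541 3.062
endloop
endfacet
facet normal -0.920 0.000 -0.392
outer loop
vertex -1.803 -2.157 2.321
vertex -2.131 -1.406 3.091
vertex -1.712 -1.056 2.108
endloop
endfacet
facet normal -0.068 -0.718 -0.692
outer loop
vertex -0.787 -2.539 2.618
vertex -1.803 -2.157 2.321
vertex -0.881 -1.756 1.815
endloop
endfacet
facet normal 0.767 -0.633 0.101
outer loop
vertex -0.488 -2.024 3.572
vertex -0.787 -2.539 2.618
vertex -0.069 -1.674 2.589
endloop
endfacet
facet normal -0.804 -0.244 0.542
outer loop
vertex -1.115 -3.037 1.384
vertex -1.458 -1.754 1.452
vertex -2.095 -3.217 -0.151
endloop
endfacet
facet normal 0.258 -0.965 -0.051
outer loop
vertex -0.342 -2.686 -1.332
vertex -1.115 -3.037 1.384
vertex -2.095 -3.217 -0.151
endloop
endfacet
facet normal -0.804 -0.244 0.542
outer loop
vertex -2.095 -3.217 -0.151
vertex -1.458 -1.754 1.452
vertex -2.438 -1.934 -0.082
endloop
endfacet
facet normal -0.535 -0.098 -0.839
outer loop
vertex -2.438 -1.934 -0.082
vertex -0.342 -2.686 -1.332
vertex -2.095 -3.217 -0.151
endloop
endfacet
facet normal 0.535 0.099 0.839
outer loop
vertex -1.115 -3.037 1.384
vertex 0.295 -1.223 0.271
vertex -1.458 -1.754 1.452
endloop
endfacet
facet normal 0.258 -0.965 -0.051
outer loop
vertex 0.638 -2.506 0.202
vertex -1.115 -3.037 1.384
vertex -0.342 -2.686 -1.332
endloop
endfacet
facet normal 0.536 0.098 0.839
outer loop
vertex 0.638 -2.506 0.202
vertex 0.295 -1.223 0.271
vertex -1.115 -3.037 1.384
endloop
endfacet
facet normal -0.258 0.965 0.051
outer loop
vertex -1.458 -1.754 1.452
vertex 0.295 -1.223 0.271
vertex -2.438 -1.934 -0.082
endloop
endfacet
facet normal -0.536 -0.099 -0.839
outer loop
vertex -0.685 -1.403 -1.264
vertex -0.342 -2.686 -1.332
vertex -2.438 -1.934 -0.082
endloop
endfacet
facet normal -0.258 0.965 0.051
outer loop
vertex -2.438 -1.934 -0.082
vertex 0.295 -1.223 0.271
vertex -0.685 -1.403 -1.264
endloop
endfacet
facet normal 0.804 0.244 -0.542
outer loop
vertex -0.685 -1.403 -1.264
vertex 0.638 -2.506 0.202
vertex -0.342 -2.686 -1.332
endloop
endfacet
facet normal 0.804 0.244 -0.542
outer loop
vertex 0.295 -1.223 0.271
vertex 0.638 -2.506 0.202
vertex -0.685 -1.403 -1.264
endloop
endfacet

endsolid


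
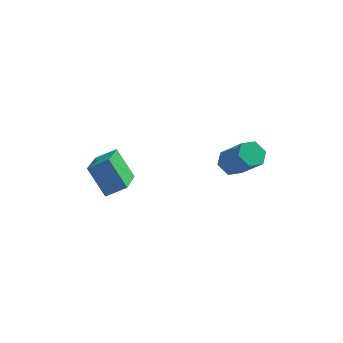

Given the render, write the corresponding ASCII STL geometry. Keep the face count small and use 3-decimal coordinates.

solid 
facet normal -0.834 -0.290 -0.470
outer loop
vertex -2.381 -2.812 4.028
vertex -2.604 -0.812 3.189
vertex -1.556 -3.226 2.82
endloop
endfacet
facet normal 0.102 -0.918 0.384
outer loop
vertex -0.756 -2.948 3.271
vertex -2.381 -2.812 4.028
vertex -1.556 -3.226 2.82
endloop
endfacet
facet normal -0.834 -0.290 -0.469
outer loop
vertex -1.556 -3.226 2.82
vertex -2.604 -0.812 3.189
vertex -1.78 -1.227 1.981
endloop
endfacet
facet normal 0.543 -0.273 -0.794
outer loop
vertex -1.78 -1.227 1.981
vertex -0.756 -2.948 3.271
vertex -1.556 -3.226 2.82
endloop
endfacet
facet normal -0.543 0.273 0.794
outer loop
vertex -2.381 -2.812 4.028
vertex -1.804 -0.534 3.64
vertex -2.604 -0.812 3.189
endloop
endfacet
facet normal 0.103 -0.917 0.385
outer loop
vertex -1.58 -2.533 4.479
vertex -2.381 -2.812 4.028
vertex -0.756 -2.948 3.271
endloop
endfacet
facet normal -0.542 0.273 0.795
outer loop
vertex -1.58 -2.533 4.479
vertex -1.804 -0.534 3.64
vertex -2.381 -2.812 4.028
endloop
endfacet
facet normal -0.102 0.917 -0.385
outer loop
vertex -2.604 -0.812 3.189
vertex -1.804 -0.534 3.64
vertex -1.78 -1.227 1.981
endloop
endfacet
facet normal 0.542 -0.273 -0.795
outer loop
vertex -0.979 -0.948 2.432
vertex -0.756 -2.948 3.271
vertex -1.78 -1.227 1.981
endloop
endfacet
facet normal -0.103 0.917 -0.385
outer loop
vertex -1.78 -1.227 1.981
vertex -1.804 -0.534 3.64
vertex -0.979 -0.948 2.432
endloop
endfacet
facet normal 0.834 0.290 0.469
outer loop
vertex -0.979 -0.948 2.432
vertex -1.58 -2.533 4.479
vertex -0.756 -2.948 3.271
endloop
endfacet
facet normal 0.834 0.291 0.470
outer loop
vertex -1.804 -0.534 3.64
vertex -1.58 -2.533 4.479
vertex -0.979 -0.948 2.432
endloop
endfacet
facet normal -0.579 0.404 -0.708
outer loop
vertex 3.02 1.358 2.389
vertex 2.553 0.909 2.515
vertex 2.555 1.483 2.841
endloop
endfacet
facet normal 0.410 0.895 0.174
outer loop
vertex 3.02 1.358 2.389
vertex 2.555 1.483 2.841
vertex 3.994 0.68 3.579
endloop
endfacet
facet normal 0.410 0.895 0.175
outer loop
vertex 3.994 0.68 3.579
vertex 2.555 1.483 2.841
vertex 3.529 0.805 4.03
endloop
endfacet
facet normal 0.579 -0.403 0.709
outer loop
vertex 3.994 0.68 3.579
vertex 3.529 0.805 4.03
vertex 3.527 0.231 3.705
endloop
endfacet
facet normal -0.580 0.404 -0.707
outer loop
vertex 2.555 1.483 2.841
vertex 2.553 0.909 2.515
vertex 2.089 1.034 2.967
endloop
endfacet
facet normal -0.405 0.611 0.680
outer loop
vertex 2.555 1.483 2.841
vertex 2.089 1.034 2.967
vertex 3.529 0.805 4.03
endloop
endfacet
facet normal -0.405 0.612 0.680
outer loop
vertex 3.529 0.805 4.03
vertex 2.089 1.034 2.967
vertex 3.062 0.356 4.156
endloop
endfacet
facet normal 0.579 -0.403 0.709
outer loop
vertex 3.529 0.805 4.03
vertex 3.062 0.356 4.156
vertex 3.527 0.231 3.705
endloop
endfacet
facet normal -0.580 0.405 -0.707
outer loop
vertex 2.089 1.034 2.967
vertex 2.553 0.909 2.515
vertex 2.086 0.46 2.641
endloop
endfacet
facet normal -0.815 -0.283 0.506
outer loop
vertex 2.089 1.034 2.967
vertex 2.086 0.46 2.641
vertex 3.062 0.356 4.156
endloop
endfacet
facet normal -0.815 -0.283 0.506
outer loop
vertex 3.062 0.356 4.156
vertex 2.086 0.46 2.641
vertex 3.06 -0.218 3.831
endloop
endfacet
facet normal 0.579 -0.403 0.709
outer loop
vertex 3.062 0.356 4.156
vertex 3.06 -0.218 3.831
vertex 3.527 0.231 3.705
endloop
endfacet
facet normal -0.579 0.403 -0.709
outer loop
vertex 2.086 0.46 2.641
vertex 2.553 0.909 2.515
vertex 2.551 0.335 2.19
endloop
endfacet
facet normal -0.410 -0.895 -0.175
outer loop
vertex 2.086 0.46 2.641
vertex 2.551 0.335 2.19
vertex 3.06 -0.218 3.831
endloop
endfacet
facet normal -0.410 -0.895 -0.174
outer loop
vertex 3.06 -0.218 3.831
vertex 2.551 0.335 2.19
vertex 3.525 -0.343 3.379
endloop
endfacet
facet normal 0.579 -0.404 0.708
outer loop
vertex 3.06 -0.218 3.831
vertex 3.525 -0.343 3.379
vertex 3.527 0.231 3.705
endloop
endfacet
facet normal -0.579 0.403 -0.709
outer loop
vertex 2.551 0.335 2.19
vertex 2.553 0.909 2.515
vertex 3.018 0.784 2.064
endloop
endfacet
facet normal 0.404 -0.612 -0.680
outer loop
vertex 2.551 0.335 2.19
vertex 3.018 0.784 2.064
vertex 3.525 -0.343 3.379
endloop
endfacet
facet normal 0.405 -0.611 -0.680
outer loop
vertex 3.525 -0.343 3.379
vertex 3.018 0.784 2.064
vertex 3.991 0.106 3.253
endloop
endfacet
facet normal 0.580 -0.404 0.707
outer loop
vertex 3.525 -0.343 3.379
vertex 3.991 0.106 3.253
vertex 3.527 0.231 3.705
endloop
endfacet
facet normal -0.579 0.403 -0.709
outer loop
vertex 3.018 0.784 2.064
vertex 2.553 0.909 2.515
vertex 3.02 1.358 2.389
endloop
endfacet
facet normal 0.815 0.283 -0.505
outer loop
vertex 3.018 0.784 2.064
vertex 3.02 1.358 2.389
vertex 3.991 0.106 3.253
endloop
endfacet
facet normal 0.815 0.283 -0.506
outer loop
vertex 3.991 0.106 3.253
vertex 3.02 1.358 2.389
vertex 3.994 0.68 3.579
endloop
endfacet
facet normal 0.580 -0.405 0.707
outer loop
vertex 3.991 0.106 3.253
vertex 3.994 0.68 3.579
vertex 3.527 0.231 3.705
endloop
endfacet

endsolid


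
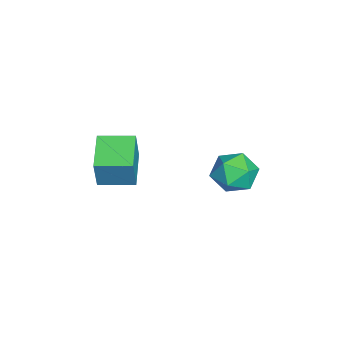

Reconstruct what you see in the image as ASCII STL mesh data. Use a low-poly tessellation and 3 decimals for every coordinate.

solid 
facet normal -0.960 -0.056 0.275
outer loop
vertex -2.632 -3.424 -0.423
vertex -2.71 -1.668 -0.339
vertex -3.13 -3.363 -2.152
endloop
endfacet
facet normal 0.044 -0.998 -0.048
outer loop
vertex -1.21 -3.252 -2.701
vertex -2.632 -3.424 -0.423
vertex -3.13 -3.363 -2.152
endloop
endfacet
facet normal -0.960 -0.056 0.275
outer loop
vertex -3.13 -3.363 -2.152
vertex -2.71 -1.668 -0.339
vertex -3.208 -1.607 -2.068
endloop
endfacet
facet normal -0.277 0.034 -0.960
outer loop
vertex -3.208 -1.607 -2.068
vertex -1.21 -3.252 -2.701
vertex -3.13 -3.363 -2.152
endloop
endfacet
facet normal 0.277 -0.034 0.960
outer loop
vertex -2.632 -3.424 -0.423
vertex -0.79 -1.557 -0.888
vertex -2.71 -1.668 -0.339
endloop
endfacet
facet normal 0.044 -0.998 -0.048
outer loop
vertex -0.712 -3.313 -0.972
vertex -2.632 -3.424 -0.423
vertex -1.21 -3.252 -2.701
endloop
endfacet
facet normal 0.277 -0.034 0.960
outer loop
vertex -0.712 -3.313 -0.972
vertex -0.79 -1.557 -0.888
vertex -2.632 -3.424 -0.423
endloop
endfacet
facet normal -0.044 0.998 0.048
outer loop
vertex -2.71 -1.668 -0.339
vertex -0.79 -1.557 -0.888
vertex -3.208 -1.607 -2.068
endloop
endfacet
facet normal -0.277 0.034 -0.960
outer loop
vertex -1.288 -1.496 -2.617
vertex -1.21 -3.252 -2.701
vertex -3.208 -1.607 -2.068
endloop
endfacet
facet normal -0.044 0.998 0.048
outer loop
vertex -3.208 -1.607 -2.068
vertex -0.79 -1.557 -0.888
vertex -1.288 -1.496 -2.617
endloop
endfacet
facet normal 0.960 0.056 -0.275
outer loop
vertex -1.288 -1.496 -2.617
vertex -0.712 -3.313 -0.972
vertex -1.21 -3.252 -2.701
endloop
endfacet
facet normal 0.960 0.056 -0.275
outer loop
vertex -0.79 -1.557 -0.888
vertex -0.712 -3.313 -0.972
vertex -1.288 -1.496 -2.617
endloop
endfacet
facet normal -0.694 0.601 0.395
outer loop
vertex -1.571 3.155 -0.645
vertex -0.914 3.276 0.325
vertex -0.779 4.024 -0.575
endloop
endfacet
facet normal -0.688 0.653 -0.317
outer loop
vertex -1.571 3.155 -0.645
vertex -0.779 4.024 -0.575
vertex -0.897 3.414 -1.576
endloop
endfacet
facet normal -0.810 0.003 -0.586
outer loop
vertex -1.571 3.155 -0.645
vertex -0.897 3.414 -1.576
vertex -1.105 2.289 -1.294
endloop
endfacet
facet normal -0.892 -0.450 -0.041
outer loop
vertex -1.571 3.155 -0.645
vertex -1.105 2.289 -1.294
vertex -1.116 2.204 -0.119
endloop
endfacet
facet normal -0.821 -0.080 0.566
outer loop
vertex -1.571 3.155 -0.645
vertex -1.116 2.204 -0.119
vertex -0.914 3.276 0.325
endloop
endfacet
facet normal -0.034 0.855 -0.517
outer loop
vertex -0.897 3.414 -1.576
vertex -0.779 4.024 -0.575
vertex 0.176 3.696 -1.181
endloop
endfacet
facet normal -0.045 0.772 0.635
outer loop
vertex -0.779 4.024 -0.575
vertex -0.914 3.276 0.325
vertex 0.165 3.611 -0.006
endloop
endfacet
facet normal -0.248 -0.330 0.911
outer loop
vertex -0.914 3.276 0.325
vertex -1.116 2.204 -0.119
vertex -0.043 2.486 0.276
endloop
endfacet
facet normal -0.364 -0.929 -0.071
outer loop
vertex -1.116 2.204 -0.119
vertex -1.105 2.289 -1.294
vertex -0.161 1.876 -0.725
endloop
endfacet
facet normal -0.231 -0.196 -0.953
outer loop
vertex -1.105 2.289 -1.294
vertex -0.897 3.414 -1.576
vertex -0.026 2.624 -1.625
endloop
endfacet
facet normal 0.892 0.450 0.041
outer loop
vertex 0.631 2.745 -0.655
vertex 0.176 3.696 -1.181
vertex 0.165 3.611 -0.006
endloop
endfacet
facet normal 0.810 -0.003 0.586
outer loop
vertex 0.631 2.745 -0.655
vertex 0.165 3.611 -0.006
vertex -0.043 2.486 0.276
endloop
endfacet
facet normal 0.688 -0.653 0.317
outer loop
vertex 0.631 2.745 -0.655
vertex -0.043 2.486 0.276
vertex -0.161 1.876 -0.725
endloop
endfacet
facet normal 0.694 -0.601 -0.395
outer loop
vertex 0.631 2.745 -0.655
vertex -0.161 1.876 -0.725
vertex -0.026 2.624 -1.625
endloop
endfacet
facet normal 0.821 0.080 -0.566
outer loop
vertex 0.631 2.745 -0.655
vertex -0.026 2.624 -1.625
vertex 0.176 3.696 -1.181
endloop
endfacet
facet normal 0.364 0.929 0.071
outer loop
vertex 0.165 3.611 -0.006
vertex 0.176 3.696 -1.181
vertex -0.779 4.024 -0.575
endloop
endfacet
facet normal 0.231 0.196 0.953
outer loop
vertex -0.043 2.486 0.276
vertex 0.165 3.611 -0.006
vertex -0.914 3.276 0.325
endloop
endfacet
facet normal 0.034 -0.855 0.517
outer loop
vertex -0.161 1.876 -0.725
vertex -0.043 2.486 0.276
vertex -1.116 2.204 -0.119
endloop
endfacet
facet normal 0.045 -0.772 -0.635
outer loop
vertex -0.026 2.624 -1.625
vertex -0.161 1.876 -0.725
vertex -1.105 2.289 -1.294
endloop
endfacet
facet normal 0.248 0.330 -0.911
outer loop
vertex 0.176 3.696 -1.181
vertex -0.026 2.624 -1.625
vertex -0.897 3.414 -1.576
endloop
endfacet

endsolid


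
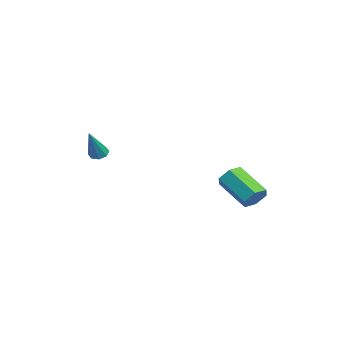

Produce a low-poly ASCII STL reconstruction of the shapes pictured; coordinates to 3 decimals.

solid 
facet normal 0.707 0.477 -0.523
outer loop
vertex 3.45 3.002 -2.664
vertex 3.061 3.584 -2.659
vertex 3.521 3.466 -2.145
endloop
endfacet
facet normal 0.699 -0.578 0.421
outer loop
vertex 3.45 3.002 -2.664
vertex 3.521 3.466 -2.145
vertex 2.127 2.113 -1.685
endloop
endfacet
facet normal 0.699 -0.577 0.422
outer loop
vertex 2.127 2.113 -1.685
vertex 3.521 3.466 -2.145
vertex 2.198 2.578 -1.166
endloop
endfacet
facet normal -0.708 -0.475 0.522
outer loop
vertex 2.127 2.113 -1.685
vertex 2.198 2.578 -1.166
vertex 1.739 2.696 -1.681
endloop
endfacet
facet normal 0.707 0.474 -0.524
outer loop
vertex 3.521 3.466 -2.145
vertex 3.061 3.584 -2.659
vertex 3.133 4.049 -2.141
endloop
endfacet
facet normal 0.439 0.286 0.852
outer loop
vertex 3.521 3.466 -2.145
vertex 3.133 4.049 -2.141
vertex 2.198 2.578 -1.166
endloop
endfacet
facet normal 0.438 0.286 0.852
outer loop
vertex 2.198 2.578 -1.166
vertex 3.133 4.049 -2.141
vertex 1.81 3.16 -1.162
endloop
endfacet
facet normal -0.708 -0.476 0.522
outer loop
vertex 2.198 2.578 -1.166
vertex 1.81 3.16 -1.162
vertex 1.739 2.696 -1.681
endloop
endfacet
facet normal 0.707 0.474 -0.524
outer loop
vertex 3.133 4.049 -2.141
vertex 3.061 3.584 -2.659
vertex 2.673 4.167 -2.655
endloop
endfacet
facet normal -0.261 0.864 0.432
outer loop
vertex 3.133 4.049 -2.141
vertex 2.673 4.167 -2.655
vertex 1.81 3.16 -1.162
endloop
endfacet
facet normal -0.261 0.864 0.432
outer loop
vertex 1.81 3.16 -1.162
vertex 2.673 4.167 -2.655
vertex 1.35 3.278 -1.676
endloop
endfacet
facet normal -0.707 -0.477 0.523
outer loop
vertex 1.81 3.16 -1.162
vertex 1.35 3.278 -1.676
vertex 1.739 2.696 -1.681
endloop
endfacet
facet normal 0.708 0.475 -0.522
outer loop
vertex 2.673 4.167 -2.655
vertex 3.061 3.584 -2.659
vertex 2.602 3.702 -3.174
endloop
endfacet
facet normal -0.700 0.577 -0.421
outer loop
vertex 2.673 4.167 -2.655
vertex 2.602 3.702 -3.174
vertex 1.35 3.278 -1.676
endloop
endfacet
facet normal -0.699 0.578 -0.421
outer loop
vertex 1.35 3.278 -1.676
vertex 2.602 3.702 -3.174
vertex 1.279 2.814 -2.195
endloop
endfacet
facet normal -0.707 -0.477 0.523
outer loop
vertex 1.35 3.278 -1.676
vertex 1.279 2.814 -2.195
vertex 1.739 2.696 -1.681
endloop
endfacet
facet normal 0.708 0.476 -0.522
outer loop
vertex 2.602 3.702 -3.174
vertex 3.061 3.584 -2.659
vertex 2.99 3.12 -3.178
endloop
endfacet
facet normal -0.438 -0.286 -0.852
outer loop
vertex 2.602 3.702 -3.174
vertex 2.99 3.12 -3.178
vertex 1.279 2.814 -2.195
endloop
endfacet
facet normal -0.438 -0.286 -0.852
outer loop
vertex 1.279 2.814 -2.195
vertex 2.99 3.12 -3.178
vertex 1.667 2.231 -2.199
endloop
endfacet
facet normal -0.707 -0.474 0.524
outer loop
vertex 1.279 2.814 -2.195
vertex 1.667 2.231 -2.199
vertex 1.739 2.696 -1.681
endloop
endfacet
facet normal 0.707 0.477 -0.523
outer loop
vertex 2.99 3.12 -3.178
vertex 3.061 3.584 -2.659
vertex 3.45 3.002 -2.664
endloop
endfacet
facet normal 0.261 -0.864 -0.432
outer loop
vertex 2.99 3.12 -3.178
vertex 3.45 3.002 -2.664
vertex 1.667 2.231 -2.199
endloop
endfacet
facet normal 0.261 -0.864 -0.432
outer loop
vertex 1.667 2.231 -2.199
vertex 3.45 3.002 -2.664
vertex 2.127 2.113 -1.685
endloop
endfacet
facet normal -0.707 -0.474 0.524
outer loop
vertex 1.667 2.231 -2.199
vertex 2.127 2.113 -1.685
vertex 1.739 2.696 -1.681
endloop
endfacet
facet normal -0.493 0.293 -0.819
outer loop
vertex -0.877 -2.828 -1.245
vertex -1.298 -2.791 -0.978
vertex -0.924 -2.48 -1.092
endloop
endfacet
facet normal 0.953 0.220 -0.207
outer loop
vertex -0.877 -2.828 -1.245
vertex -0.924 -2.48 -1.092
vertex -0.362 -3.349 0.578
endloop
endfacet
facet normal -0.493 0.293 -0.819
outer loop
vertex -0.924 -2.48 -1.092
vertex -1.298 -2.791 -0.978
vertex -1.189 -2.314 -0.873
endloop
endfacet
facet normal 0.626 0.758 0.184
outer loop
vertex -0.924 -2.48 -1.092
vertex -1.189 -2.314 -0.873
vertex -0.362 -3.349 0.578
endloop
endfacet
facet normal -0.493 0.293 -0.819
outer loop
vertex -1.189 -2.314 -0.873
vertex -1.298 -2.791 -0.978
vertex -1.519 -2.428 -0.715
endloop
endfacet
facet normal -0.003 0.813 0.582
outer loop
vertex -1.189 -2.314 -0.873
vertex -1.519 -2.428 -0.715
vertex -0.362 -3.349 0.578
endloop
endfacet
facet normal -0.494 0.293 -0.819
outer loop
vertex -1.519 -2.428 -0.715
vertex -1.298 -2.791 -0.978
vertex -1.719 -2.754 -0.711
endloop
endfacet
facet normal -0.559 0.352 0.751
outer loop
vertex -1.519 -2.428 -0.715
vertex -1.719 -2.754 -0.711
vertex -0.362 -3.349 0.578
endloop
endfacet
facet normal -0.493 0.295 -0.818
outer loop
vertex -1.719 -2.754 -0.711
vertex -1.298 -2.791 -0.978
vertex -1.673 -3.102 -0.864
endloop
endfacet
facet normal -0.721 -0.357 0.594
outer loop
vertex -1.719 -2.754 -0.711
vertex -1.673 -3.102 -0.864
vertex -0.362 -3.349 0.578
endloop
endfacet
facet normal -0.492 0.294 -0.819
outer loop
vertex -1.673 -3.102 -0.864
vertex -1.298 -2.791 -0.978
vertex -1.407 -3.267 -1.083
endloop
endfacet
facet normal -0.391 -0.898 0.202
outer loop
vertex -1.673 -3.102 -0.864
vertex -1.407 -3.267 -1.083
vertex -0.362 -3.349 0.578
endloop
endfacet
facet normal -0.493 0.294 -0.819
outer loop
vertex -1.407 -3.267 -1.083
vertex -1.298 -2.791 -0.978
vertex -1.077 -3.154 -1.241
endloop
endfacet
facet normal 0.233 -0.953 -0.194
outer loop
vertex -1.407 -3.267 -1.083
vertex -1.077 -3.154 -1.241
vertex -0.362 -3.349 0.578
endloop
endfacet
facet normal -0.494 0.293 -0.819
outer loop
vertex -1.077 -3.154 -1.241
vertex -1.298 -2.791 -0.978
vertex -0.877 -2.828 -1.245
endloop
endfacet
facet normal 0.792 -0.490 -0.364
outer loop
vertex -1.077 -3.154 -1.241
vertex -0.877 -2.828 -1.245
vertex -0.362 -3.349 0.578
endloop
endfacet

endsolid


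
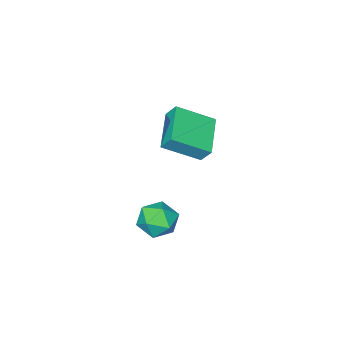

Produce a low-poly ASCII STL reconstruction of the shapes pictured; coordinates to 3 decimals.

solid 
facet normal -0.874 0.341 -0.347
outer loop
vertex 2.8 3.452 -1.937
vertex 2.405 2.688 -1.694
vertex 2.445 3.372 -1.121
endloop
endfacet
facet normal -0.464 0.878 -0.116
outer loop
vertex 2.8 3.452 -1.937
vertex 2.445 3.372 -1.121
vertex 3.236 3.776 -1.227
endloop
endfacet
facet normal 0.148 0.862 -0.484
outer loop
vertex 2.8 3.452 -1.937
vertex 3.236 3.776 -1.227
vertex 3.684 3.34 -1.866
endloop
endfacet
facet normal 0.116 0.316 -0.942
outer loop
vertex 2.8 3.452 -1.937
vertex 3.684 3.34 -1.866
vertex 3.17 2.668 -2.155
endloop
endfacet
facet normal -0.516 -0.005 -0.856
outer loop
vertex 2.8 3.452 -1.937
vertex 3.17 2.668 -2.155
vertex 2.405 2.688 -1.694
endloop
endfacet
facet normal -0.312 0.760 0.571
outer loop
vertex 3.236 3.776 -1.227
vertex 2.445 3.372 -1.121
vertex 3.11 3.212 -0.545
endloop
endfacet
facet normal -0.974 -0.109 0.198
outer loop
vertex 2.445 3.372 -1.121
vertex 2.405 2.688 -1.694
vertex 2.596 2.54 -0.834
endloop
endfacet
facet normal -0.396 -0.670 -0.628
outer loop
vertex 2.405 2.688 -1.694
vertex 3.17 2.668 -2.155
vertex 3.044 2.104 -1.473
endloop
endfacet
facet normal 0.626 -0.150 -0.765
outer loop
vertex 3.17 2.668 -2.155
vertex 3.684 3.34 -1.866
vertex 3.835 2.508 -1.579
endloop
endfacet
facet normal 0.679 0.734 -0.025
outer loop
vertex 3.684 3.34 -1.866
vertex 3.236 3.776 -1.227
vertex 3.875 3.192 -1.006
endloop
endfacet
facet normal -0.116 -0.316 0.942
outer loop
vertex 3.48 2.428 -0.763
vertex 3.11 3.212 -0.545
vertex 2.596 2.54 -0.834
endloop
endfacet
facet normal -0.148 -0.862 0.484
outer loop
vertex 3.48 2.428 -0.763
vertex 2.596 2.54 -0.834
vertex 3.044 2.104 -1.473
endloop
endfacet
facet normal 0.464 -0.878 0.116
outer loop
vertex 3.48 2.428 -0.763
vertex 3.044 2.104 -1.473
vertex 3.835 2.508 -1.579
endloop
endfacet
facet normal 0.874 -0.341 0.347
outer loop
vertex 3.48 2.428 -0.763
vertex 3.835 2.508 -1.579
vertex 3.875 3.192 -1.006
endloop
endfacet
facet normal 0.516 0.005 0.856
outer loop
vertex 3.48 2.428 -0.763
vertex 3.875 3.192 -1.006
vertex 3.11 3.212 -0.545
endloop
endfacet
facet normal -0.626 0.150 0.765
outer loop
vertex 2.596 2.54 -0.834
vertex 3.11 3.212 -0.545
vertex 2.445 3.372 -1.121
endloop
endfacet
facet normal -0.679 -0.734 0.025
outer loop
vertex 3.044 2.104 -1.473
vertex 2.596 2.54 -0.834
vertex 2.405 2.688 -1.694
endloop
endfacet
facet normal 0.312 -0.760 -0.571
outer loop
vertex 3.835 2.508 -1.579
vertex 3.044 2.104 -1.473
vertex 3.17 2.668 -2.155
endloop
endfacet
facet normal 0.974 0.109 -0.198
outer loop
vertex 3.875 3.192 -1.006
vertex 3.835 2.508 -1.579
vertex 3.684 3.34 -1.866
endloop
endfacet
facet normal 0.396 0.670 0.628
outer loop
vertex 3.11 3.212 -0.545
vertex 3.875 3.192 -1.006
vertex 3.236 3.776 -1.227
endloop
endfacet
facet normal -0.721 0.489 -0.491
outer loop
vertex -2.682 -0.587 -0.537
vertex -1.385 0.7 -1.159
vertex -2.536 -1.07 -1.233
endloop
endfacet
facet normal -0.672 -0.667 0.322
outer loop
vertex -1.195 -1.98 -0.321
vertex -2.682 -0.587 -0.537
vertex -2.536 -1.07 -1.233
endloop
endfacet
facet normal -0.721 0.489 -0.490
outer loop
vertex -2.536 -1.07 -1.233
vertex -1.385 0.7 -1.159
vertex -1.239 0.217 -1.856
endloop
endfacet
facet normal 0.169 -0.562 -0.810
outer loop
vertex -1.239 0.217 -1.856
vertex -1.195 -1.98 -0.321
vertex -2.536 -1.07 -1.233
endloop
endfacet
facet normal -0.169 0.562 0.810
outer loop
vertex -2.682 -0.587 -0.537
vertex -0.044 -0.21 -0.247
vertex -1.385 0.7 -1.159
endloop
endfacet
facet normal -0.672 -0.667 0.322
outer loop
vertex -1.341 -1.497 0.376
vertex -2.682 -0.587 -0.537
vertex -1.195 -1.98 -0.321
endloop
endfacet
facet normal -0.169 0.562 0.809
outer loop
vertex -1.341 -1.497 0.376
vertex -0.044 -0.21 -0.247
vertex -2.682 -0.587 -0.537
endloop
endfacet
facet normal 0.672 0.667 -0.322
outer loop
vertex -1.385 0.7 -1.159
vertex -0.044 -0.21 -0.247
vertex -1.239 0.217 -1.856
endloop
endfacet
facet normal 0.170 -0.562 -0.809
outer loop
vertex 0.102 -0.693 -0.943
vertex -1.195 -1.98 -0.321
vertex -1.239 0.217 -1.856
endloop
endfacet
facet normal 0.672 0.667 -0.322
outer loop
vertex -1.239 0.217 -1.856
vertex -0.044 -0.21 -0.247
vertex 0.102 -0.693 -0.943
endloop
endfacet
facet normal 0.721 -0.490 0.490
outer loop
vertex 0.102 -0.693 -0.943
vertex -1.341 -1.497 0.376
vertex -1.195 -1.98 -0.321
endloop
endfacet
facet normal 0.721 -0.489 0.491
outer loop
vertex -0.044 -0.21 -0.247
vertex -1.341 -1.497 0.376
vertex 0.102 -0.693 -0.943
endloop
endfacet

endsolid


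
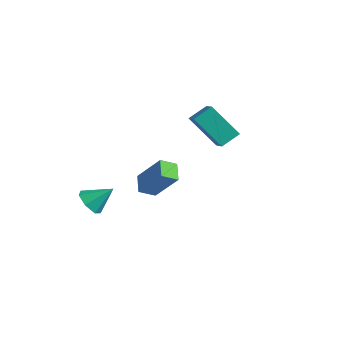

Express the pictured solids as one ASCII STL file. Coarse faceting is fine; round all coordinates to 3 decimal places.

solid 
facet normal -0.690 0.583 0.429
outer loop
vertex 1.83 -3.401 3.266
vertex 2.994 -3.099 4.725
vertex 2.17 -2.692 2.849
endloop
endfacet
facet normal -0.616 -0.159 -0.772
outer loop
vertex 2.866 -3.281 2.415
vertex 1.83 -3.401 3.266
vertex 2.17 -2.692 2.849
endloop
endfacet
facet normal -0.690 0.583 0.429
outer loop
vertex 2.17 -2.692 2.849
vertex 2.994 -3.099 4.725
vertex 3.333 -2.391 4.308
endloop
endfacet
facet normal 0.382 0.797 -0.469
outer loop
vertex 3.333 -2.391 4.308
vertex 2.866 -3.281 2.415
vertex 2.17 -2.692 2.849
endloop
endfacet
facet normal -0.381 -0.796 0.469
outer loop
vertex 1.83 -3.401 3.266
vertex 3.69 -3.688 4.291
vertex 2.994 -3.099 4.725
endloop
endfacet
facet normal -0.615 -0.160 -0.772
outer loop
vertex 2.527 -3.989 2.832
vertex 1.83 -3.401 3.266
vertex 2.866 -3.281 2.415
endloop
endfacet
facet normal -0.381 -0.797 0.468
outer loop
vertex 2.527 -3.989 2.832
vertex 3.69 -3.688 4.291
vertex 1.83 -3.401 3.266
endloop
endfacet
facet normal 0.616 0.159 0.771
outer loop
vertex 2.994 -3.099 4.725
vertex 3.69 -3.688 4.291
vertex 3.333 -2.391 4.308
endloop
endfacet
facet normal 0.381 0.797 -0.469
outer loop
vertex 4.03 -2.979 3.874
vertex 2.866 -3.281 2.415
vertex 3.333 -2.391 4.308
endloop
endfacet
facet normal 0.615 0.159 0.772
outer loop
vertex 3.333 -2.391 4.308
vertex 3.69 -3.688 4.291
vertex 4.03 -2.979 3.874
endloop
endfacet
facet normal 0.690 -0.583 -0.429
outer loop
vertex 4.03 -2.979 3.874
vertex 2.527 -3.989 2.832
vertex 2.866 -3.281 2.415
endloop
endfacet
facet normal 0.690 -0.583 -0.429
outer loop
vertex 3.69 -3.688 4.291
vertex 2.527 -3.989 2.832
vertex 4.03 -2.979 3.874
endloop
endfacet
facet normal -0.480 -0.624 -0.617
outer loop
vertex -1.108 -3.064 -0.856
vertex -1.591 -3.303 -0.238
vertex -1.707 -2.689 -0.769
endloop
endfacet
facet normal 0.442 0.800 -0.405
outer loop
vertex -1.108 -3.064 -0.856
vertex -1.707 -2.689 -0.769
vertex -0.909 -2.417 0.638
endloop
endfacet
facet normal -0.481 -0.624 -0.616
outer loop
vertex -1.707 -2.689 -0.769
vertex -1.591 -3.303 -0.238
vertex -2.218 -2.776 -0.282
endloop
endfacet
facet normal -0.224 0.973 -0.061
outer loop
vertex -1.707 -2.689 -0.769
vertex -2.218 -2.776 -0.282
vertex -0.909 -2.417 0.638
endloop
endfacet
facet normal -0.481 -0.624 -0.616
outer loop
vertex -2.218 -2.776 -0.282
vertex -1.591 -3.303 -0.238
vertex -2.257 -3.26 0.238
endloop
endfacet
facet normal -0.555 0.629 0.544
outer loop
vertex -2.218 -2.776 -0.282
vertex -2.257 -3.26 0.238
vertex -0.909 -2.417 0.638
endloop
endfacet
facet normal -0.481 -0.624 -0.616
outer loop
vertex -2.257 -3.26 0.238
vertex -1.591 -3.303 -0.238
vertex -1.795 -3.776 0.4
endloop
endfacet
facet normal -0.301 0.029 0.953
outer loop
vertex -2.257 -3.26 0.238
vertex -1.795 -3.776 0.4
vertex -0.909 -2.417 0.638
endloop
endfacet
facet normal -0.481 -0.624 -0.616
outer loop
vertex -1.795 -3.776 0.4
vertex -1.591 -3.303 -0.238
vertex -1.179 -3.936 0.081
endloop
endfacet
facet normal 0.347 -0.377 0.859
outer loop
vertex -1.795 -3.776 0.4
vertex -1.179 -3.936 0.081
vertex -0.909 -2.417 0.638
endloop
endfacet
facet normal -0.481 -0.624 -0.617
outer loop
vertex -1.179 -3.936 0.081
vertex -1.591 -3.303 -0.238
vertex -0.873 -3.619 -0.478
endloop
endfacet
facet normal 0.900 -0.282 0.333
outer loop
vertex -1.179 -3.936 0.081
vertex -0.873 -3.619 -0.478
vertex -0.909 -2.417 0.638
endloop
endfacet
facet normal -0.481 -0.623 -0.617
outer loop
vertex -0.873 -3.619 -0.478
vertex -1.591 -3.303 -0.238
vertex -1.108 -3.064 -0.856
endloop
endfacet
facet normal 0.942 0.242 -0.230
outer loop
vertex -0.873 -3.619 -0.478
vertex -1.108 -3.064 -0.856
vertex -0.909 -2.417 0.638
endloop
endfacet
facet normal -0.631 -0.263 0.730
outer loop
vertex 0.439 2.687 4.679
vertex -0.487 3.258 4.084
vertex 0.202 1.729 4.129
endloop
endfacet
facet normal 0.747 -0.460 0.480
outer loop
vertex 1.527 2.282 2.596
vertex 0.439 2.687 4.679
vertex 0.202 1.729 4.129
endloop
endfacet
facet normal -0.631 -0.263 0.730
outer loop
vertex 0.202 1.729 4.129
vertex -0.487 3.258 4.084
vertex -0.724 2.3 3.534
endloop
endfacet
facet normal -0.210 -0.848 -0.487
outer loop
vertex -0.724 2.3 3.534
vertex 1.527 2.282 2.596
vertex 0.202 1.729 4.129
endloop
endfacet
facet normal 0.210 0.848 0.487
outer loop
vertex 0.439 2.687 4.679
vertex 0.838 3.811 2.551
vertex -0.487 3.258 4.084
endloop
endfacet
facet normal 0.747 -0.460 0.480
outer loop
vertex 1.764 3.24 3.146
vertex 0.439 2.687 4.679
vertex 1.527 2.282 2.596
endloop
endfacet
facet normal 0.210 0.848 0.487
outer loop
vertex 1.764 3.24 3.146
vertex 0.838 3.811 2.551
vertex 0.439 2.687 4.679
endloop
endfacet
facet normal -0.747 0.460 -0.480
outer loop
vertex -0.487 3.258 4.084
vertex 0.838 3.811 2.551
vertex -0.724 2.3 3.534
endloop
endfacet
facet normal -0.210 -0.848 -0.487
outer loop
vertex 0.601 2.853 2.001
vertex 1.527 2.282 2.596
vertex -0.724 2.3 3.534
endloop
endfacet
facet normal -0.747 0.460 -0.480
outer loop
vertex -0.724 2.3 3.534
vertex 0.838 3.811 2.551
vertex 0.601 2.853 2.001
endloop
endfacet
facet normal 0.631 0.263 -0.730
outer loop
vertex 0.601 2.853 2.001
vertex 1.764 3.24 3.146
vertex 1.527 2.282 2.596
endloop
endfacet
facet normal 0.631 0.263 -0.730
outer loop
vertex 0.838 3.811 2.551
vertex 1.764 3.24 3.146
vertex 0.601 2.853 2.001
endloop
endfacet

endsolid


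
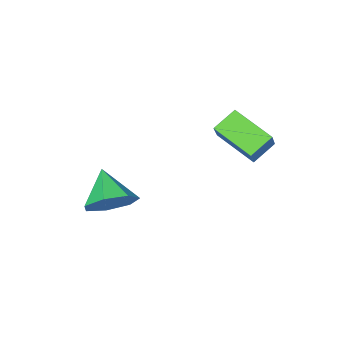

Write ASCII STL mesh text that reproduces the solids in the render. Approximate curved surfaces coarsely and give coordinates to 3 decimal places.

solid 
facet normal -0.431 -0.503 -0.749
outer loop
vertex -1.346 2.414 -0.789
vertex -2.156 2.347 -0.278
vertex -1.842 3.749 -1.401
endloop
endfacet
facet normal 0.844 0.069 -0.533
outer loop
vertex -1.324 4.353 -0.502
vertex -1.346 2.414 -0.789
vertex -1.842 3.749 -1.401
endloop
endfacet
facet normal -0.432 -0.503 -0.749
outer loop
vertex -1.842 3.749 -1.401
vertex -2.156 2.347 -0.278
vertex -2.652 3.682 -0.889
endloop
endfacet
facet normal -0.320 0.861 -0.394
outer loop
vertex -2.652 3.682 -0.889
vertex -1.324 4.353 -0.502
vertex -1.842 3.749 -1.401
endloop
endfacet
facet normal 0.320 -0.861 0.394
outer loop
vertex -1.346 2.414 -0.789
vertex -1.638 2.951 0.621
vertex -2.156 2.347 -0.278
endloop
endfacet
facet normal 0.843 0.069 -0.533
outer loop
vertex -0.828 3.018 0.109
vertex -1.346 2.414 -0.789
vertex -1.324 4.353 -0.502
endloop
endfacet
facet normal 0.321 -0.861 0.394
outer loop
vertex -0.828 3.018 0.109
vertex -1.638 2.951 0.621
vertex -1.346 2.414 -0.789
endloop
endfacet
facet normal -0.843 -0.070 0.533
outer loop
vertex -2.156 2.347 -0.278
vertex -1.638 2.951 0.621
vertex -2.652 3.682 -0.889
endloop
endfacet
facet normal -0.320 0.861 -0.395
outer loop
vertex -2.134 4.286 0.009
vertex -1.324 4.353 -0.502
vertex -2.652 3.682 -0.889
endloop
endfacet
facet normal -0.843 -0.069 0.533
outer loop
vertex -2.652 3.682 -0.889
vertex -1.638 2.951 0.621
vertex -2.134 4.286 0.009
endloop
endfacet
facet normal 0.431 0.503 0.749
outer loop
vertex -2.134 4.286 0.009
vertex -0.828 3.018 0.109
vertex -1.324 4.353 -0.502
endloop
endfacet
facet normal 0.432 0.503 0.749
outer loop
vertex -1.638 2.951 0.621
vertex -0.828 3.018 0.109
vertex -2.134 4.286 0.009
endloop
endfacet
facet normal 0.199 0.779 -0.594
outer loop
vertex 2.301 0.469 -4.3
vertex 1.661 0.974 -3.852
vertex 2.568 0.886 -3.663
endloop
endfacet
facet normal 0.694 -0.701 0.168
outer loop
vertex 2.301 0.469 -4.3
vertex 2.568 0.886 -3.663
vertex 1.379 -0.134 -3.008
endloop
endfacet
facet normal 0.199 0.780 -0.593
outer loop
vertex 2.568 0.886 -3.663
vertex 1.661 0.974 -3.852
vertex 2.152 1.369 -3.168
endloop
endfacet
facet normal 0.617 -0.237 0.750
outer loop
vertex 2.568 0.886 -3.663
vertex 2.152 1.369 -3.168
vertex 1.379 -0.134 -3.008
endloop
endfacet
facet normal 0.199 0.780 -0.593
outer loop
vertex 2.152 1.369 -3.168
vertex 1.661 0.974 -3.852
vertex 1.367 1.554 -3.188
endloop
endfacet
facet normal -0.000 0.106 0.994
outer loop
vertex 2.152 1.369 -3.168
vertex 1.367 1.554 -3.188
vertex 1.379 -0.134 -3.008
endloop
endfacet
facet normal 0.199 0.780 -0.593
outer loop
vertex 1.367 1.554 -3.188
vertex 1.661 0.974 -3.852
vertex 0.803 1.302 -3.708
endloop
endfacet
facet normal -0.693 0.072 0.717
outer loop
vertex 1.367 1.554 -3.188
vertex 0.803 1.302 -3.708
vertex 1.379 -0.134 -3.008
endloop
endfacet
facet normal 0.198 0.779 -0.594
outer loop
vertex 0.803 1.302 -3.708
vertex 1.661 0.974 -3.852
vertex 0.886 0.802 -4.336
endloop
endfacet
facet normal -0.940 -0.315 0.127
outer loop
vertex 0.803 1.302 -3.708
vertex 0.886 0.802 -4.336
vertex 1.379 -0.134 -3.008
endloop
endfacet
facet normal 0.198 0.780 -0.594
outer loop
vertex 0.886 0.802 -4.336
vertex 1.661 0.974 -3.852
vertex 1.552 0.432 -4.6
endloop
endfacet
facet normal -0.555 -0.763 -0.332
outer loop
vertex 0.886 0.802 -4.336
vertex 1.552 0.432 -4.6
vertex 1.379 -0.134 -3.008
endloop
endfacet
facet normal 0.199 0.779 -0.594
outer loop
vertex 1.552 0.432 -4.6
vertex 1.661 0.974 -3.852
vertex 2.301 0.469 -4.3
endloop
endfacet
facet normal 0.172 -0.934 -0.313
outer loop
vertex 1.552 0.432 -4.6
vertex 2.301 0.469 -4.3
vertex 1.379 -0.134 -3.008
endloop
endfacet

endsolid
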